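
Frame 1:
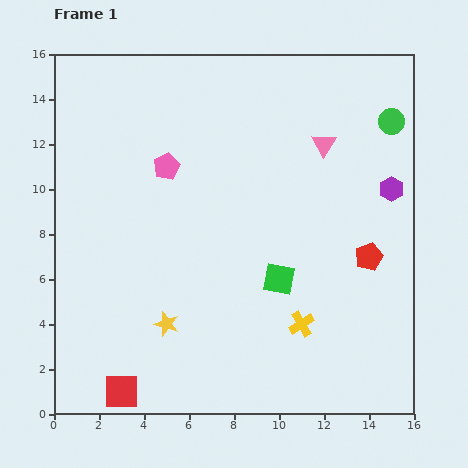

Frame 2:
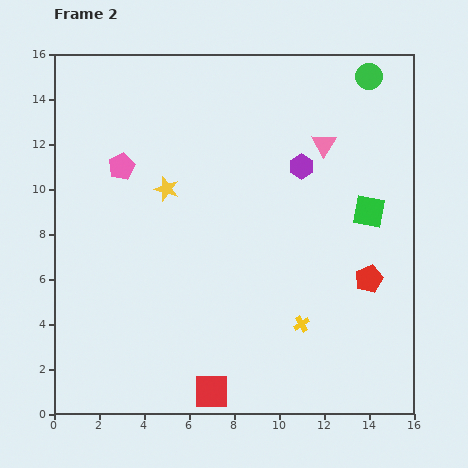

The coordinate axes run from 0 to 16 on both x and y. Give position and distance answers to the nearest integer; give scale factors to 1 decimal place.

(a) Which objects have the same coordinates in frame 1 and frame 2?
the yellow cross, the pink triangle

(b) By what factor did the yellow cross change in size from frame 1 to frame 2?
0.6×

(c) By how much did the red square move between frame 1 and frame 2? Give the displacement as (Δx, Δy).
(4, 0)

The red square was at (3, 1) in frame 1 and (7, 1) in frame 2.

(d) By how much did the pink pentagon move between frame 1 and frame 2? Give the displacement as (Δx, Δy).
(-2, 0)

The pink pentagon was at (5, 11) in frame 1 and (3, 11) in frame 2.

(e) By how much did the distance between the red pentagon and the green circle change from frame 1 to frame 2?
+3

Distance in frame 1: 6. Distance in frame 2: 9.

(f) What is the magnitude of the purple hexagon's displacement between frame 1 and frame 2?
4

The purple hexagon moved from (15, 10) to (11, 11), a distance of √(4² + 1²) ≈ 4.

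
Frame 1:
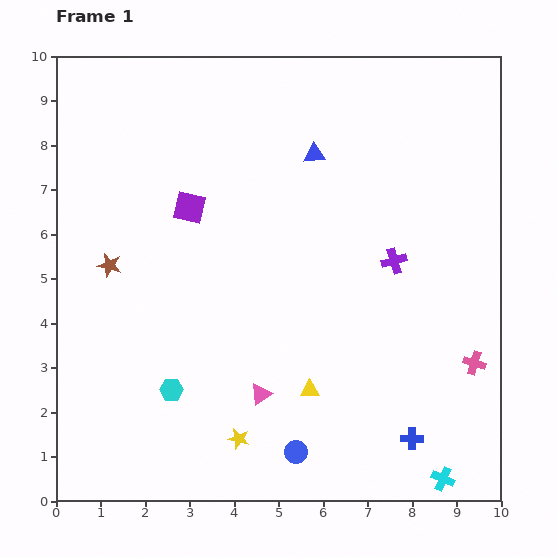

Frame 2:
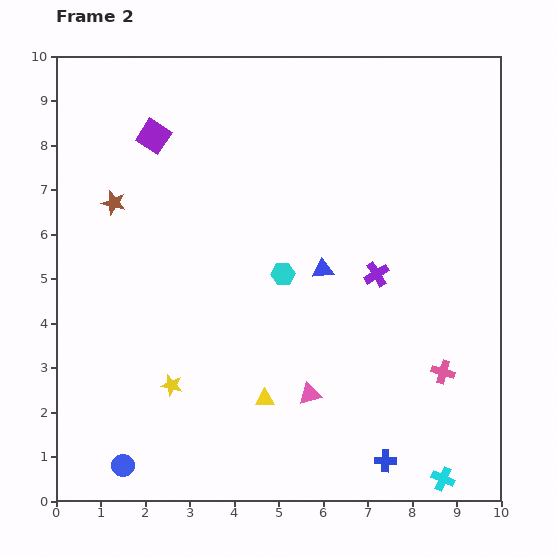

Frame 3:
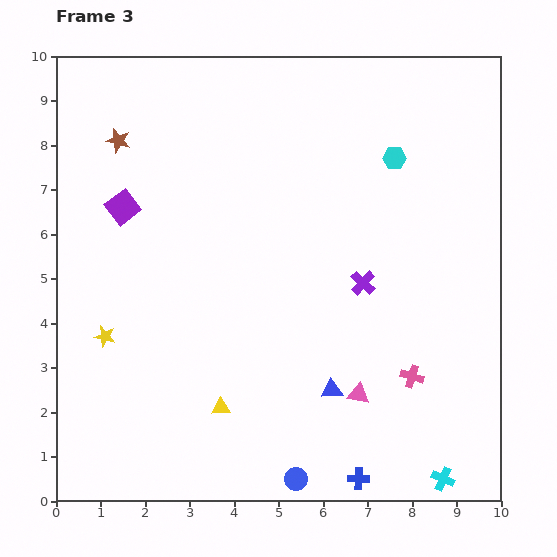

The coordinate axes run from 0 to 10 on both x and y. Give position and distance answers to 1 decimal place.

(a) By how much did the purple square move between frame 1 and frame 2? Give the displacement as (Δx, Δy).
(-0.8, 1.6)

The purple square was at (3.0, 6.6) in frame 1 and (2.2, 8.2) in frame 2.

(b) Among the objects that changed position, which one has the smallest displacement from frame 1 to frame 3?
the blue circle

(moved 0.6)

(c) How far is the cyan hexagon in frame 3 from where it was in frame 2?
3.6

The cyan hexagon moved from (5.1, 5.1) to (7.6, 7.7), a distance of √(2.5² + 2.6²) ≈ 3.6.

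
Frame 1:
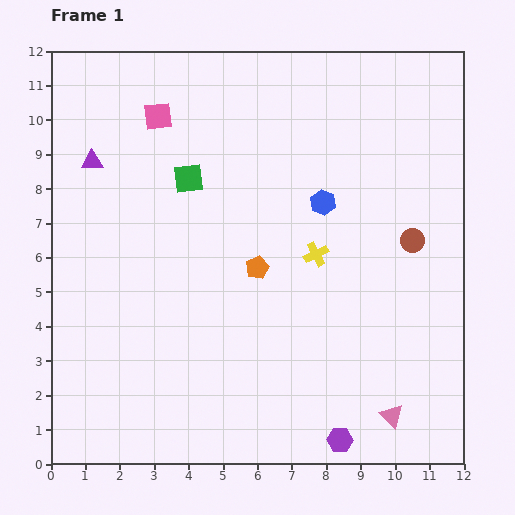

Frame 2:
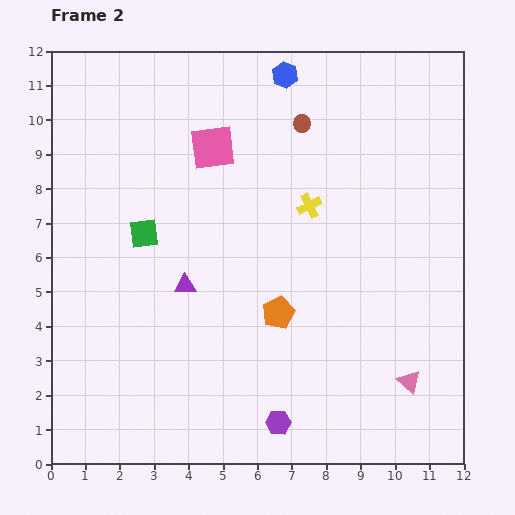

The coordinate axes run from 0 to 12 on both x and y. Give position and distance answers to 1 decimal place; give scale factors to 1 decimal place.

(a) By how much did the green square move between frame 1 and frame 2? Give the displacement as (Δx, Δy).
(-1.3, -1.6)

The green square was at (4.0, 8.3) in frame 1 and (2.7, 6.7) in frame 2.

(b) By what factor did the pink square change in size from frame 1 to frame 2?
1.6×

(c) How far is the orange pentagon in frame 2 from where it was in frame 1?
1.4

The orange pentagon moved from (6.0, 5.7) to (6.6, 4.4), a distance of √(0.6² + 1.3²) ≈ 1.4.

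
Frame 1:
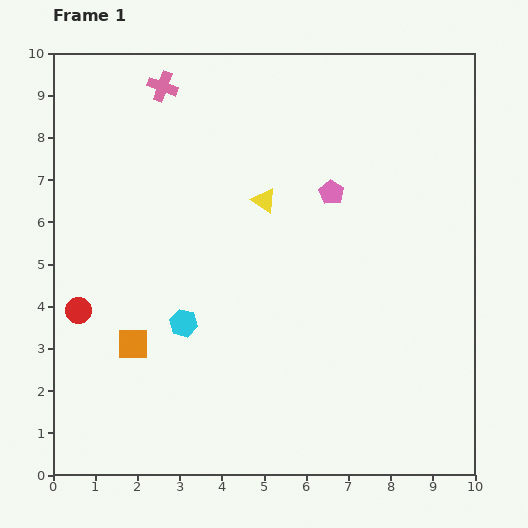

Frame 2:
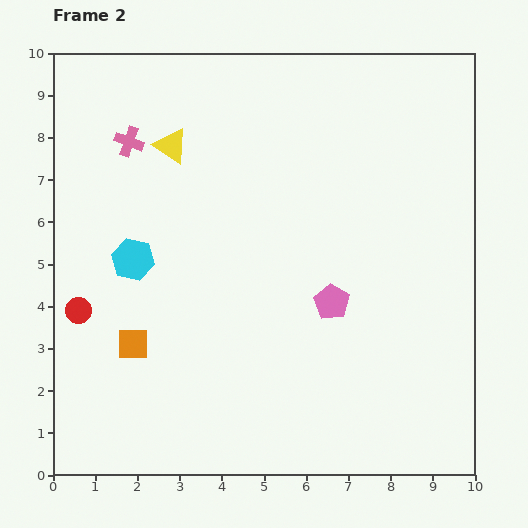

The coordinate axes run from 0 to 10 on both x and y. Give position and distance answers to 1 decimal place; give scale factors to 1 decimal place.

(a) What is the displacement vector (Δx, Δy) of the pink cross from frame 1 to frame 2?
(-0.8, -1.3)

The pink cross was at (2.6, 9.2) in frame 1 and (1.8, 7.9) in frame 2.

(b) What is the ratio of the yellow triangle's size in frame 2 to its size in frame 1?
1.4×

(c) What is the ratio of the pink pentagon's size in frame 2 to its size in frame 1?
1.4×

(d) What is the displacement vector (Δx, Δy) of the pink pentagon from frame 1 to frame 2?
(0.0, -2.6)

The pink pentagon was at (6.6, 6.7) in frame 1 and (6.6, 4.1) in frame 2.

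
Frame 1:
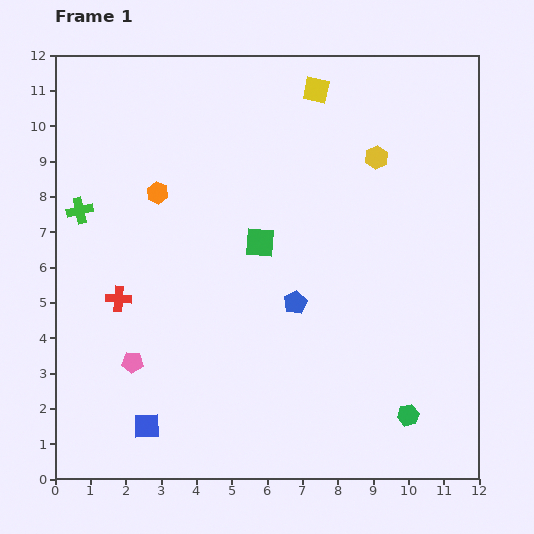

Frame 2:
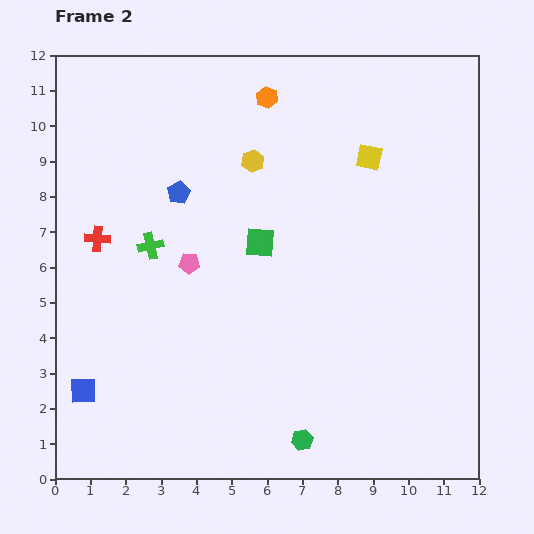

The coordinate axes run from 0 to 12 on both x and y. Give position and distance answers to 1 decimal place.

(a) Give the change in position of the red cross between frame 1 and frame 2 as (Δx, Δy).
(-0.6, 1.7)

The red cross was at (1.8, 5.1) in frame 1 and (1.2, 6.8) in frame 2.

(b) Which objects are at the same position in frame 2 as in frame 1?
the green square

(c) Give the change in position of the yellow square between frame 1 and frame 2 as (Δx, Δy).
(1.5, -1.9)

The yellow square was at (7.4, 11.0) in frame 1 and (8.9, 9.1) in frame 2.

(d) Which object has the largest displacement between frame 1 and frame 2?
the blue pentagon

(moved 4.5; next 4.1)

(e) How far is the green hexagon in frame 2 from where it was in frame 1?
3.1

The green hexagon moved from (10.0, 1.8) to (7.0, 1.1), a distance of √(3.0² + 0.7²) ≈ 3.1.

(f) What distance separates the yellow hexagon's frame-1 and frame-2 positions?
3.5

The yellow hexagon moved from (9.1, 9.1) to (5.6, 9.0), a distance of √(3.5² + 0.1²) ≈ 3.5.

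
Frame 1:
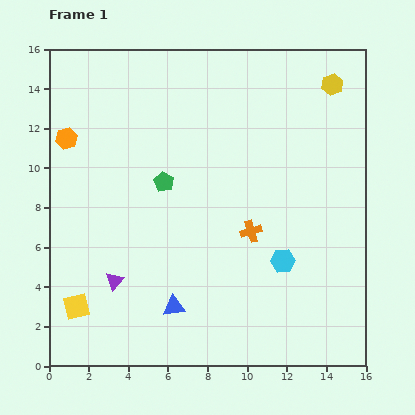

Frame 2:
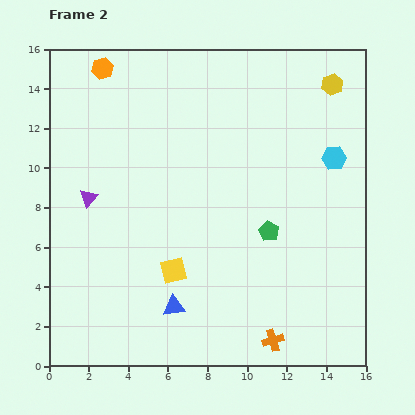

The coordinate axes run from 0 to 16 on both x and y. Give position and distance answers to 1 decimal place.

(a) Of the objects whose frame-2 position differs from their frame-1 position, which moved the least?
the orange hexagon

(moved 3.9)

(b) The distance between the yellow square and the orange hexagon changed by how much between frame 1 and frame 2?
+2.3

Distance in frame 1: 8.5. Distance in frame 2: 10.8.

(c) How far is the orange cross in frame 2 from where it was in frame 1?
5.6

The orange cross moved from (10.2, 6.8) to (11.3, 1.3), a distance of √(1.1² + 5.5²) ≈ 5.6.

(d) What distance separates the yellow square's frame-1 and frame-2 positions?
5.2

The yellow square moved from (1.4, 3.0) to (6.3, 4.8), a distance of √(4.9² + 1.8²) ≈ 5.2.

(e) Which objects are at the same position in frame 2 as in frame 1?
the yellow hexagon, the blue triangle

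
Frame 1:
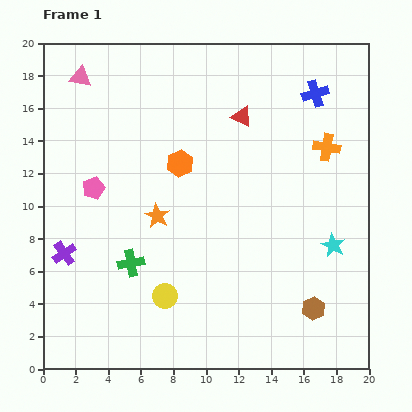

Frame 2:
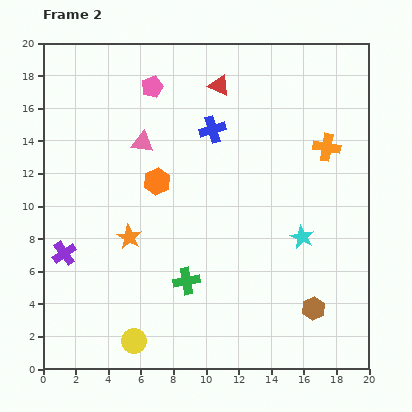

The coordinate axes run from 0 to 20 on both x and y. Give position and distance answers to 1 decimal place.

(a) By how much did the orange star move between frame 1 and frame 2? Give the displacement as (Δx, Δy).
(-1.7, -1.3)

The orange star was at (7.0, 9.4) in frame 1 and (5.3, 8.1) in frame 2.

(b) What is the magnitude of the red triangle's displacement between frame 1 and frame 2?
2.4

The red triangle moved from (12.2, 15.5) to (10.8, 17.4), a distance of √(1.4² + 1.9²) ≈ 2.4.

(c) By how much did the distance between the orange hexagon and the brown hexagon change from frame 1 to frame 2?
+0.3

Distance in frame 1: 12.1. Distance in frame 2: 12.4.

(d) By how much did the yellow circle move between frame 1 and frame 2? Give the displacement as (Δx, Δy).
(-1.9, -2.8)

The yellow circle was at (7.5, 4.5) in frame 1 and (5.6, 1.7) in frame 2.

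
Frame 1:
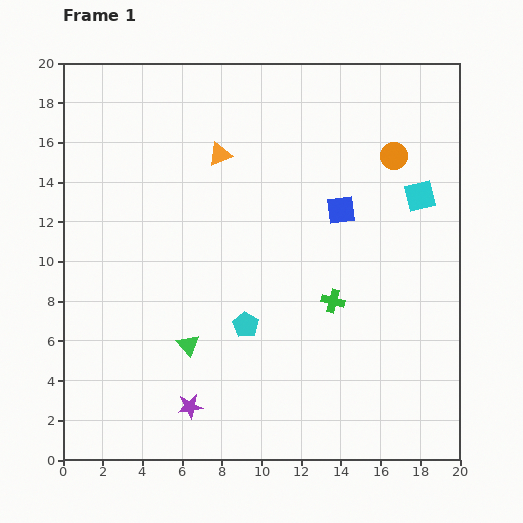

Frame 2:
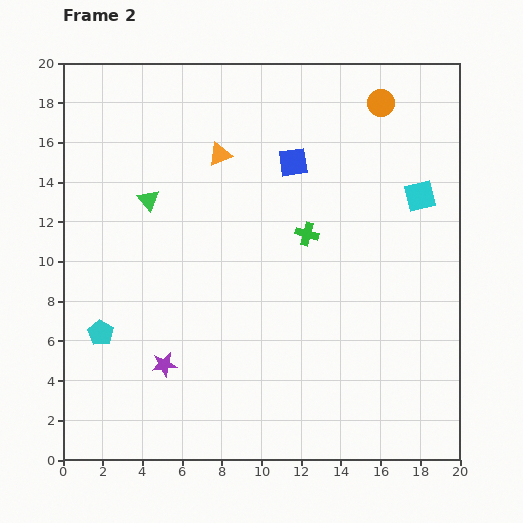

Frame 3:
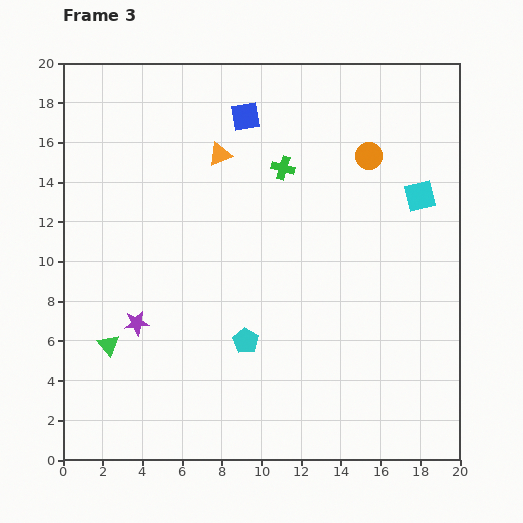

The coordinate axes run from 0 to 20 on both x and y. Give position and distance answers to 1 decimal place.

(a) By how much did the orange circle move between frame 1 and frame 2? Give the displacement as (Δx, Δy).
(-0.7, 2.7)

The orange circle was at (16.7, 15.3) in frame 1 and (16.0, 18.0) in frame 2.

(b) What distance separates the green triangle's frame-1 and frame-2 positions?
7.6

The green triangle moved from (6.3, 5.8) to (4.3, 13.1), a distance of √(2.0² + 7.3²) ≈ 7.6.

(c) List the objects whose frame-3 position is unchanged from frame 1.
the cyan square, the orange triangle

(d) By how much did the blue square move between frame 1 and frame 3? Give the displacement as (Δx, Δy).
(-4.8, 4.7)

The blue square was at (14.0, 12.6) in frame 1 and (9.2, 17.3) in frame 3.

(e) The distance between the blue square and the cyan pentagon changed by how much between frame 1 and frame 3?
+3.8

Distance in frame 1: 7.5. Distance in frame 3: 11.3.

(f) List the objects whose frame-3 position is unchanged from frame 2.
the cyan square, the orange triangle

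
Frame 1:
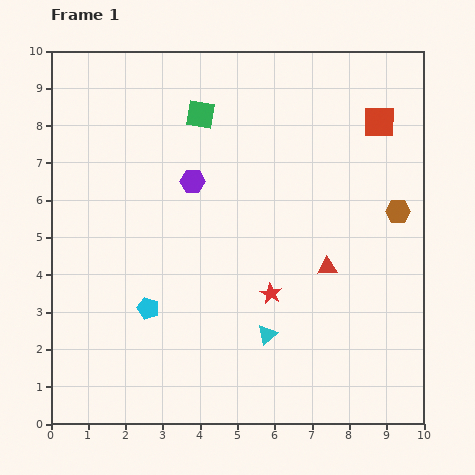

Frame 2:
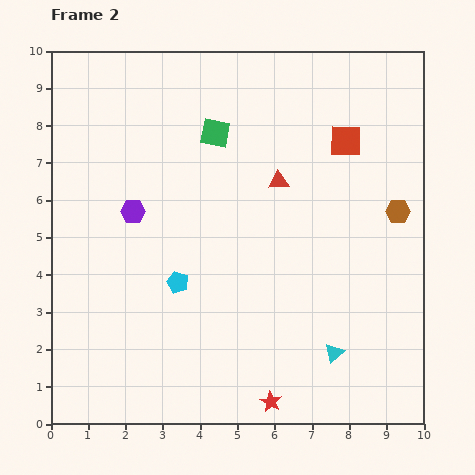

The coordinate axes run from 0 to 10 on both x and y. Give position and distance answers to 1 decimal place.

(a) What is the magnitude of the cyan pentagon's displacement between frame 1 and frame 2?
1.1

The cyan pentagon moved from (2.6, 3.1) to (3.4, 3.8), a distance of √(0.8² + 0.7²) ≈ 1.1.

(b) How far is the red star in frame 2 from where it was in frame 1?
2.9

The red star moved from (5.9, 3.5) to (5.9, 0.6), a distance of √(0.0² + 2.9²) ≈ 2.9.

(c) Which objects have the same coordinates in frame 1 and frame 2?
the brown hexagon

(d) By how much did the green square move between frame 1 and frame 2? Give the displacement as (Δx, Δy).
(0.4, -0.5)

The green square was at (4.0, 8.3) in frame 1 and (4.4, 7.8) in frame 2.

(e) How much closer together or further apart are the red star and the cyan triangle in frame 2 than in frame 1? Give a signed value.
+1.0

Distance in frame 1: 1.1. Distance in frame 2: 2.1.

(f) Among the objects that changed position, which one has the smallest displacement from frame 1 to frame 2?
the green square

(moved 0.6)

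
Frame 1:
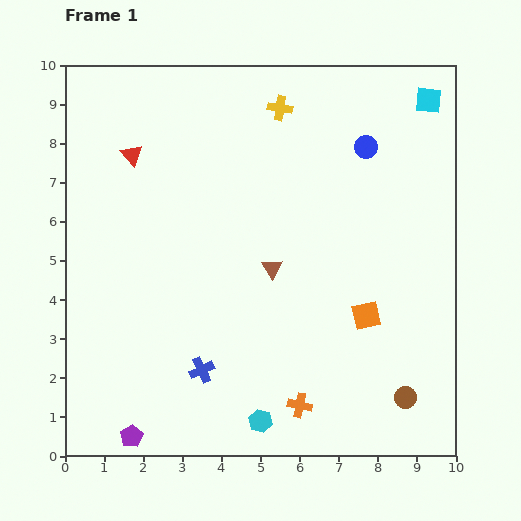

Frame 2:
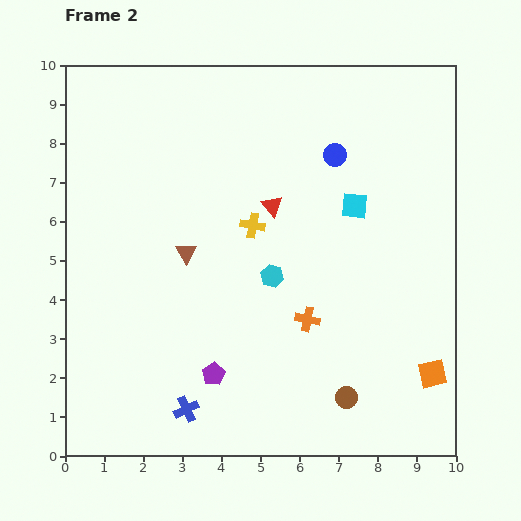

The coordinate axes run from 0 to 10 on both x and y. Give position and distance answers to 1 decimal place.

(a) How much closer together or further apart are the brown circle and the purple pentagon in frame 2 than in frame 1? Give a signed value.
-3.6

Distance in frame 1: 7.1. Distance in frame 2: 3.5.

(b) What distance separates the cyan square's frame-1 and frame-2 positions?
3.3

The cyan square moved from (9.3, 9.1) to (7.4, 6.4), a distance of √(1.9² + 2.7²) ≈ 3.3.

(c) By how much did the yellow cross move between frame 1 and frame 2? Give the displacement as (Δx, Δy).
(-0.7, -3.0)

The yellow cross was at (5.5, 8.9) in frame 1 and (4.8, 5.9) in frame 2.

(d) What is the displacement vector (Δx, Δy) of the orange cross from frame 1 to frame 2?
(0.2, 2.2)

The orange cross was at (6.0, 1.3) in frame 1 and (6.2, 3.5) in frame 2.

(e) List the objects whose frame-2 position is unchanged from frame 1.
none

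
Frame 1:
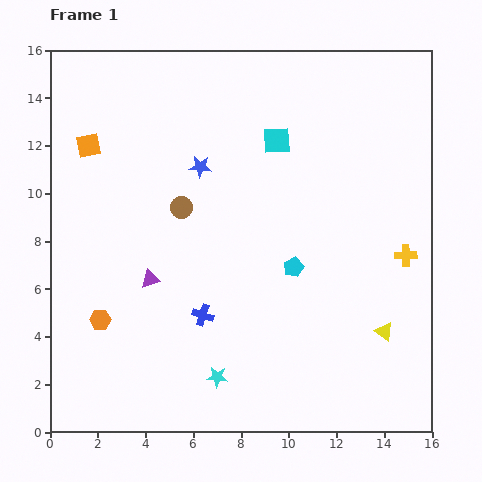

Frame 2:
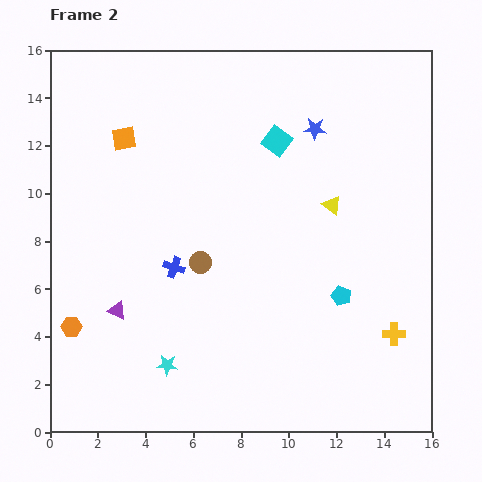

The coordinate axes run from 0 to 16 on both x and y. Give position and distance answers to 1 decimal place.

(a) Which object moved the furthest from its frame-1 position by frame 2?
the yellow triangle

(moved 5.7; next 5.1)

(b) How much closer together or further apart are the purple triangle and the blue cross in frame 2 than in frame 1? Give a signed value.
+0.3

Distance in frame 1: 2.7. Distance in frame 2: 3.0.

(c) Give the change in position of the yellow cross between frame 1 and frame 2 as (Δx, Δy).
(-0.5, -3.3)

The yellow cross was at (14.9, 7.4) in frame 1 and (14.4, 4.1) in frame 2.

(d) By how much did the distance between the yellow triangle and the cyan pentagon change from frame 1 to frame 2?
-0.9

Distance in frame 1: 4.7. Distance in frame 2: 3.8.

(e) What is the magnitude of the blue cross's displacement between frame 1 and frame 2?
2.3

The blue cross moved from (6.4, 4.9) to (5.2, 6.9), a distance of √(1.2² + 2.0²) ≈ 2.3.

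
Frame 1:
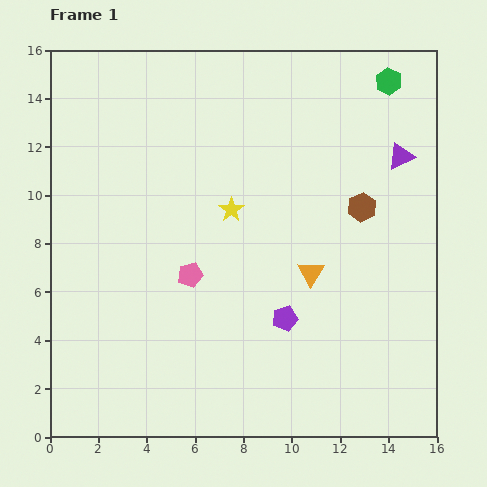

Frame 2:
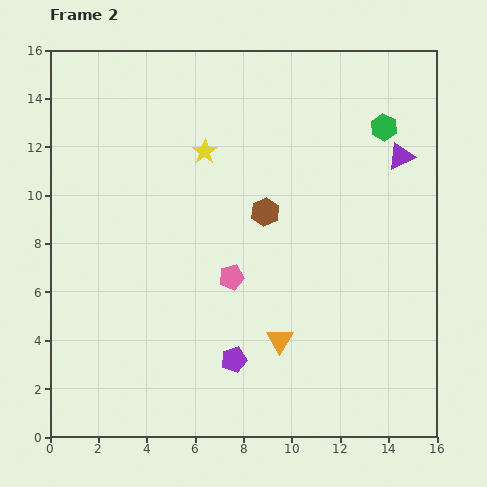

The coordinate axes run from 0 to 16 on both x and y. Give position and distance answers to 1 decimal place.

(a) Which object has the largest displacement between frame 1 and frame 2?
the brown hexagon

(moved 4.0; next 3.1)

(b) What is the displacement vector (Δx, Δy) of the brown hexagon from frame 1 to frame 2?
(-4.0, -0.2)

The brown hexagon was at (12.9, 9.5) in frame 1 and (8.9, 9.3) in frame 2.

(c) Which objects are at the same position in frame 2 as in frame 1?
the purple triangle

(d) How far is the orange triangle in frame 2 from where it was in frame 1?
3.1

The orange triangle moved from (10.8, 6.8) to (9.5, 4.0), a distance of √(1.3² + 2.8²) ≈ 3.1.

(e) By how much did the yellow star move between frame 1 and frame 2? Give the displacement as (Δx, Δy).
(-1.1, 2.4)

The yellow star was at (7.5, 9.4) in frame 1 and (6.4, 11.8) in frame 2.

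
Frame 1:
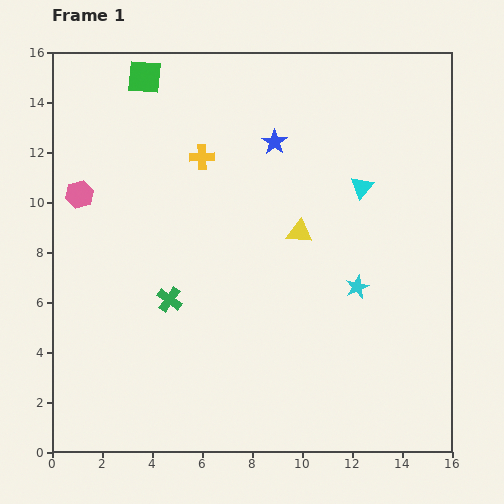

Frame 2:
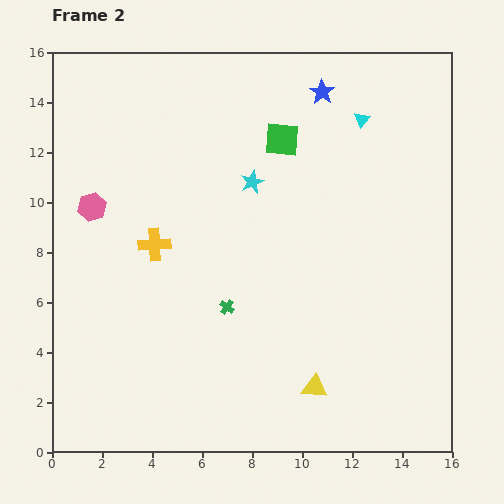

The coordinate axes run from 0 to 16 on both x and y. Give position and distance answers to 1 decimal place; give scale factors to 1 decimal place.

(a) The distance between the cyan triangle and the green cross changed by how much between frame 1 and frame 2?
+0.3

Distance in frame 1: 8.9. Distance in frame 2: 9.2.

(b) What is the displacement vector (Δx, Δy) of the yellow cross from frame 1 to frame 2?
(-1.9, -3.5)

The yellow cross was at (6.0, 11.8) in frame 1 and (4.1, 8.3) in frame 2.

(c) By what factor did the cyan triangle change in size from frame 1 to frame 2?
0.7×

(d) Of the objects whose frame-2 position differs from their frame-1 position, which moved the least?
the pink hexagon

(moved 0.7)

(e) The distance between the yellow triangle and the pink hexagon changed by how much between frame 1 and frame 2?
+2.5

Distance in frame 1: 8.9. Distance in frame 2: 11.4.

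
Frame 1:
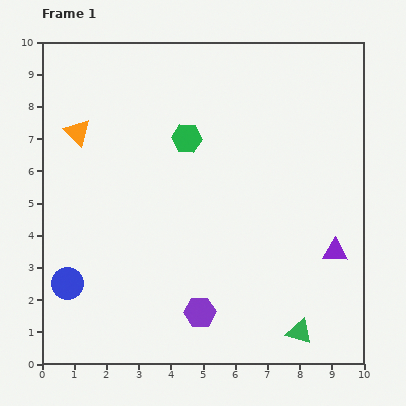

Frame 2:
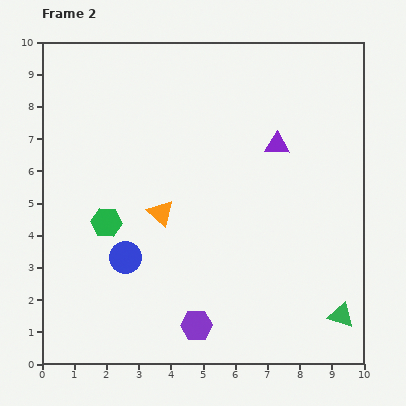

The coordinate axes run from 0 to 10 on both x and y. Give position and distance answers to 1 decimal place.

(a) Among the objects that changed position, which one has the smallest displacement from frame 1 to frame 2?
the purple hexagon

(moved 0.4)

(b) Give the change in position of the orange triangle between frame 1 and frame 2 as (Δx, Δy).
(2.6, -2.5)

The orange triangle was at (1.1, 7.2) in frame 1 and (3.7, 4.7) in frame 2.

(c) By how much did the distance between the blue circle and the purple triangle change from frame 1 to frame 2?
-2.5

Distance in frame 1: 8.4. Distance in frame 2: 5.9.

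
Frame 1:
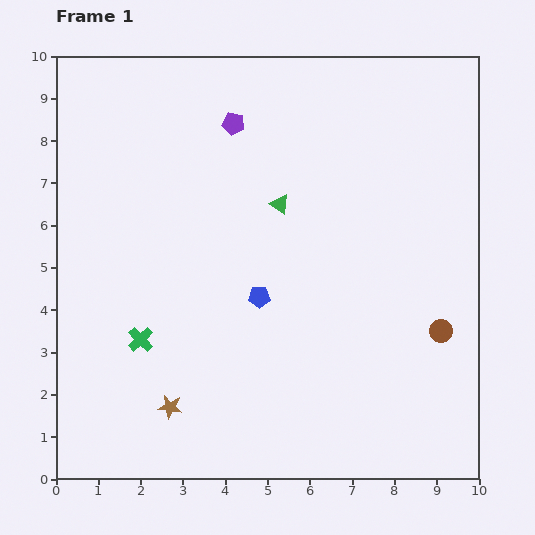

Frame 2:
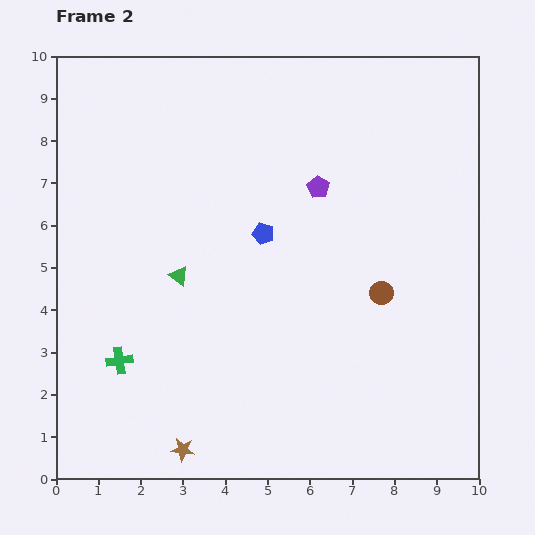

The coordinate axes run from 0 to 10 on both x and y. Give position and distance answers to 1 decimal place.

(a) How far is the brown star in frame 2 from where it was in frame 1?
1.0

The brown star moved from (2.7, 1.7) to (3.0, 0.7), a distance of √(0.3² + 1.0²) ≈ 1.0.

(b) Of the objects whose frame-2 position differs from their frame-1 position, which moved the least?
the green cross

(moved 0.7)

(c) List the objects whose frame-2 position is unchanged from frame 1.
none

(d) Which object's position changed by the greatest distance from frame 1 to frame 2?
the green triangle

(moved 2.9; next 2.5)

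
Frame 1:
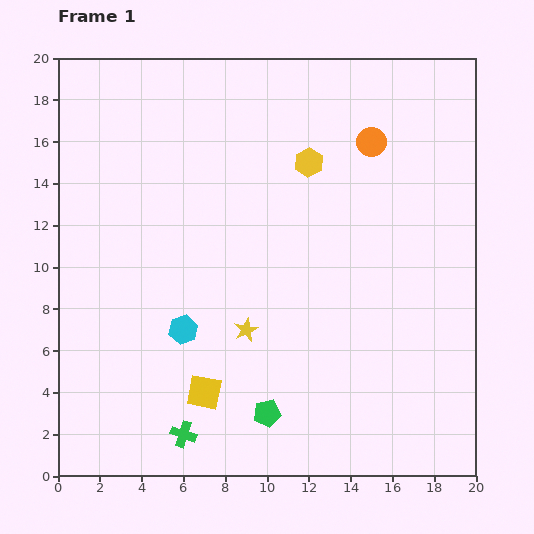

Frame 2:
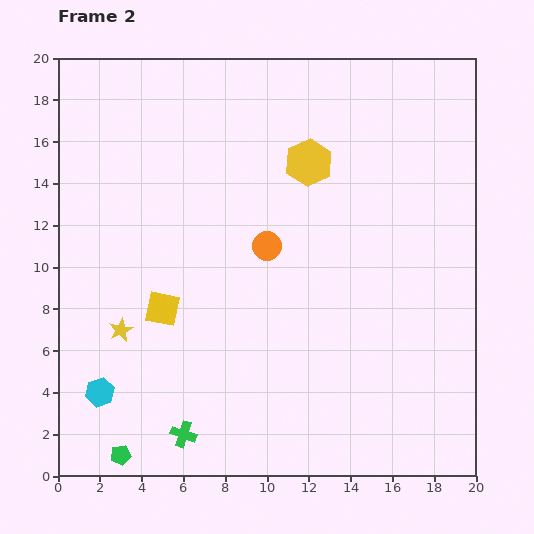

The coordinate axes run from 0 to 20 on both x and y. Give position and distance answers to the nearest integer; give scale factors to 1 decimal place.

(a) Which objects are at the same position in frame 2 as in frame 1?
the green cross, the yellow hexagon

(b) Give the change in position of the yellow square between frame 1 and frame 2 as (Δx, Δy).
(-2, 4)

The yellow square was at (7, 4) in frame 1 and (5, 8) in frame 2.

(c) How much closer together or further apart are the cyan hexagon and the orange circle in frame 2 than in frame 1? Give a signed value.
-2

Distance in frame 1: 13. Distance in frame 2: 11.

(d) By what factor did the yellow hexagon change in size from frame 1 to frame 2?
1.6×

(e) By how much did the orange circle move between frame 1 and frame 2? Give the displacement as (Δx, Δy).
(-5, -5)

The orange circle was at (15, 16) in frame 1 and (10, 11) in frame 2.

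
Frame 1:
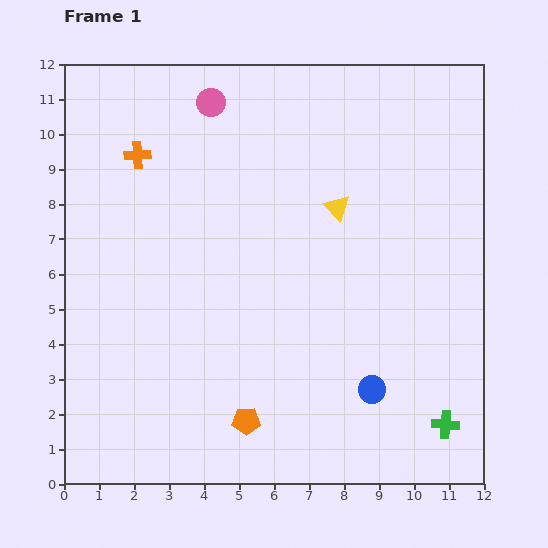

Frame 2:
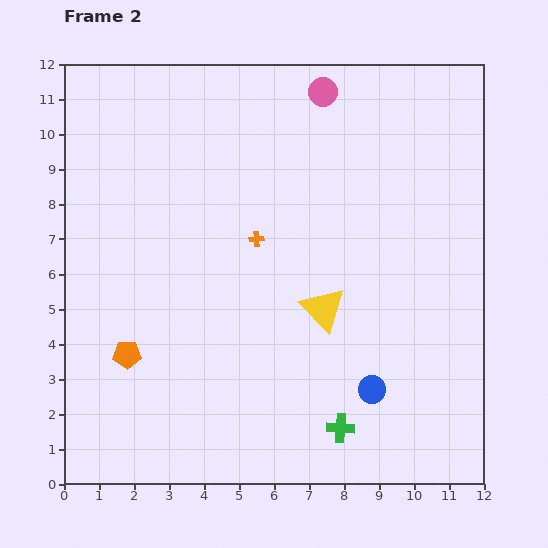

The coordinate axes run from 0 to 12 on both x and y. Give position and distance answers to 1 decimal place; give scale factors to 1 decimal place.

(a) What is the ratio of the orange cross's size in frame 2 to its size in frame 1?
0.6×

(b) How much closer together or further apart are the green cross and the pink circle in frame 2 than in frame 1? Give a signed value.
-1.8

Distance in frame 1: 11.4. Distance in frame 2: 9.6.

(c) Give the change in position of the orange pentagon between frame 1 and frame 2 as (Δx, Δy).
(-3.4, 1.9)

The orange pentagon was at (5.2, 1.8) in frame 1 and (1.8, 3.7) in frame 2.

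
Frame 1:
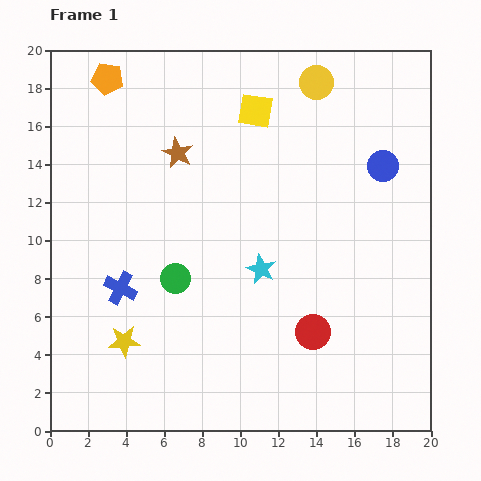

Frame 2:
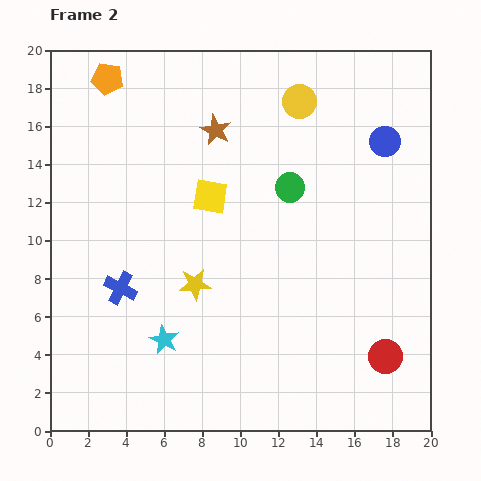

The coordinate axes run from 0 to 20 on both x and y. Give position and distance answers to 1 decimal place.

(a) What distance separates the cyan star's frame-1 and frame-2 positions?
6.3

The cyan star moved from (11.1, 8.5) to (6.0, 4.8), a distance of √(5.1² + 3.7²) ≈ 6.3.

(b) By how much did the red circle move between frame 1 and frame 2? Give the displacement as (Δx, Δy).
(3.8, -1.3)

The red circle was at (13.8, 5.2) in frame 1 and (17.6, 3.9) in frame 2.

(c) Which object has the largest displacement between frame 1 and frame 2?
the green circle

(moved 7.7; next 6.3)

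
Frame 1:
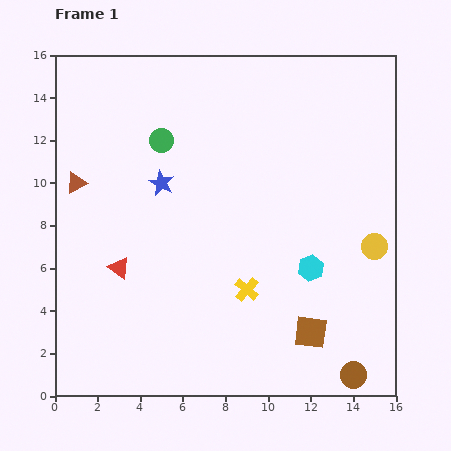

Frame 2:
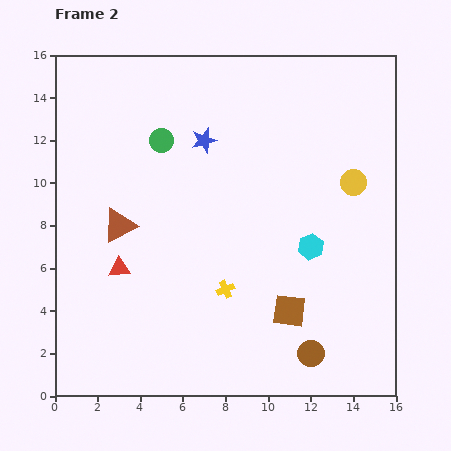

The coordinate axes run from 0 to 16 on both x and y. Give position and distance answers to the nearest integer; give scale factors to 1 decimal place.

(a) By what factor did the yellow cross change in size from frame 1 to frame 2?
0.7×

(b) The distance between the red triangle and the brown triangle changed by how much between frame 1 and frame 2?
-2

Distance in frame 1: 4. Distance in frame 2: 2.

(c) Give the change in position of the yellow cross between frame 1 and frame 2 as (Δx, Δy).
(-1, 0)

The yellow cross was at (9, 5) in frame 1 and (8, 5) in frame 2.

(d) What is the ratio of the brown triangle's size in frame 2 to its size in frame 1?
1.6×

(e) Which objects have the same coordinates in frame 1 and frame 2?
the red triangle, the green circle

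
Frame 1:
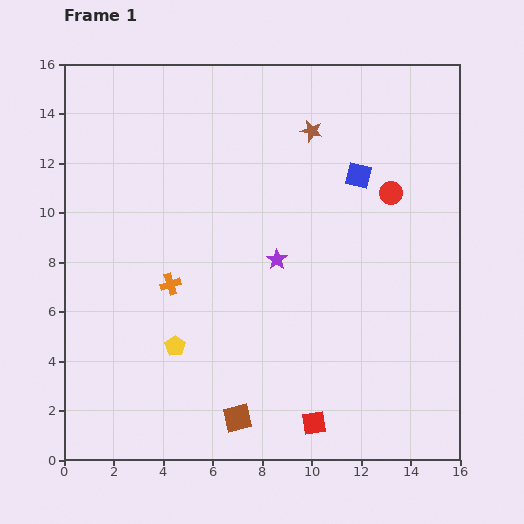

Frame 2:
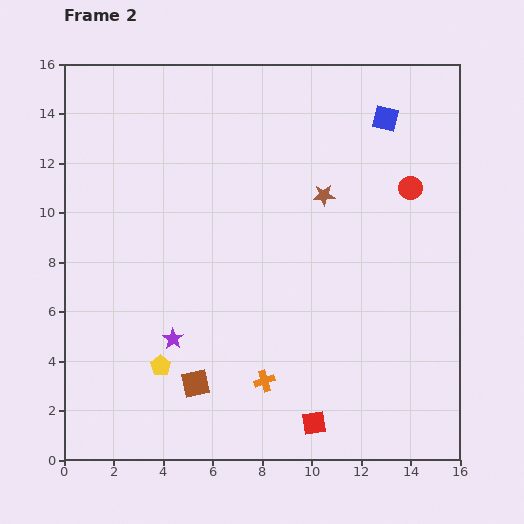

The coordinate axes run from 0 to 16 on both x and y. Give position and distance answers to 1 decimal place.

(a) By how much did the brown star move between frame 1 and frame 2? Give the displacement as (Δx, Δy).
(0.5, -2.6)

The brown star was at (10.0, 13.3) in frame 1 and (10.5, 10.7) in frame 2.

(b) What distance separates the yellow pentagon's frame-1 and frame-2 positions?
1.0

The yellow pentagon moved from (4.5, 4.6) to (3.9, 3.8), a distance of √(0.6² + 0.8²) ≈ 1.0.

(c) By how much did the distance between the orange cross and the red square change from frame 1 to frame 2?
-5.5

Distance in frame 1: 8.1. Distance in frame 2: 2.6.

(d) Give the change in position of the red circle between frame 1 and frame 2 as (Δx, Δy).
(0.8, 0.2)

The red circle was at (13.2, 10.8) in frame 1 and (14.0, 11.0) in frame 2.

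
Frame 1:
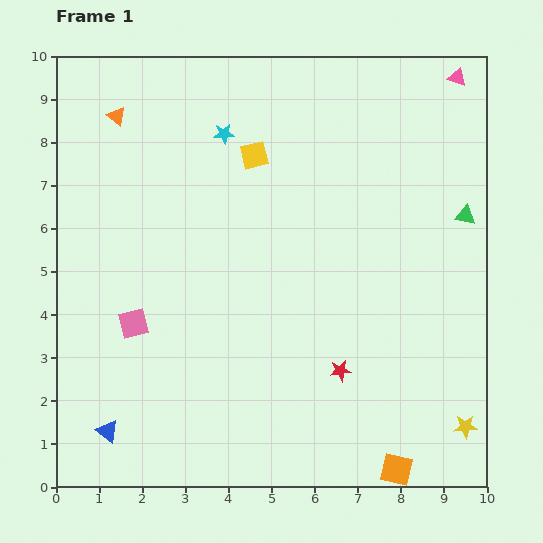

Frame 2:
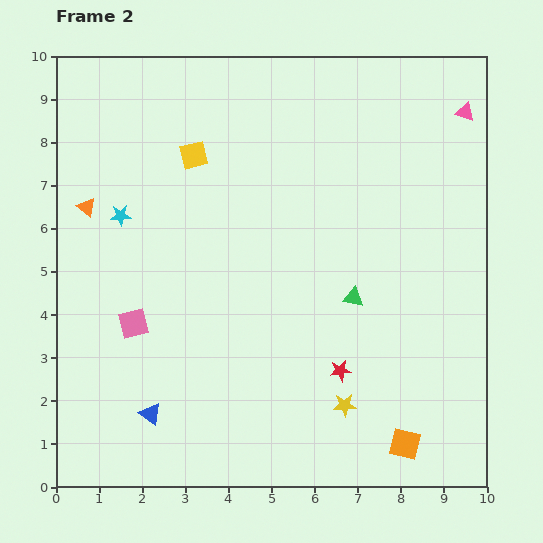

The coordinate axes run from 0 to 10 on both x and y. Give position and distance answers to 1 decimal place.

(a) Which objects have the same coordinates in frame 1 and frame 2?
the pink square, the red star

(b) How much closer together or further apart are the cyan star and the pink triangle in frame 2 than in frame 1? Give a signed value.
+2.8

Distance in frame 1: 5.6. Distance in frame 2: 8.4.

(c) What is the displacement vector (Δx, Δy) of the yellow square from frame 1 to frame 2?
(-1.4, 0.0)

The yellow square was at (4.6, 7.7) in frame 1 and (3.2, 7.7) in frame 2.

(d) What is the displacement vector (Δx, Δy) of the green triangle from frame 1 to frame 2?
(-2.6, -1.9)

The green triangle was at (9.5, 6.3) in frame 1 and (6.9, 4.4) in frame 2.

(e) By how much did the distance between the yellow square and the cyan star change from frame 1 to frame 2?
+1.3

Distance in frame 1: 0.9. Distance in frame 2: 2.2.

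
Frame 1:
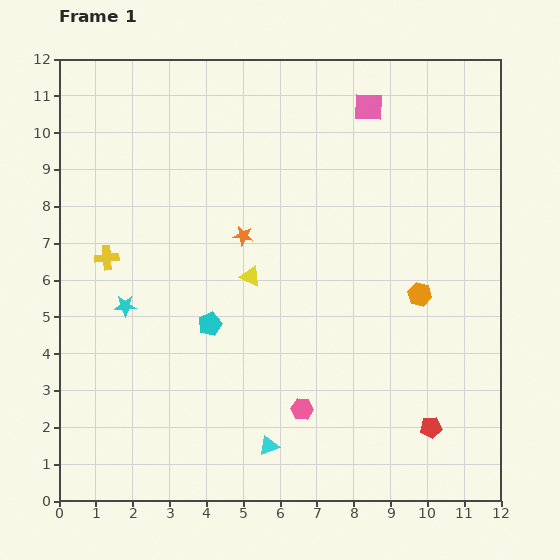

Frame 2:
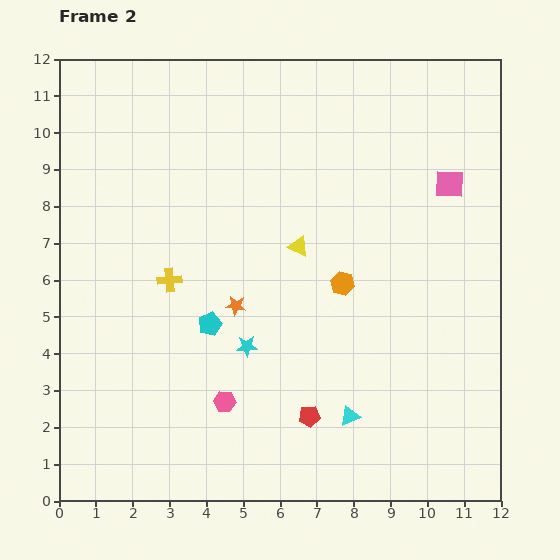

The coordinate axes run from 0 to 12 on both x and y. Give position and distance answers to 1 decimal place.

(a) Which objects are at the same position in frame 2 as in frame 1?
the cyan pentagon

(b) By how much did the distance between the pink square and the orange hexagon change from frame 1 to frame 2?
-1.3

Distance in frame 1: 5.3. Distance in frame 2: 4.0.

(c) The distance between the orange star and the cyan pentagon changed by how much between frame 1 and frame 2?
-1.7

Distance in frame 1: 2.6. Distance in frame 2: 0.9.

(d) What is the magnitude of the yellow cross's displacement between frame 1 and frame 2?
1.8

The yellow cross moved from (1.3, 6.6) to (3.0, 6.0), a distance of √(1.7² + 0.6²) ≈ 1.8.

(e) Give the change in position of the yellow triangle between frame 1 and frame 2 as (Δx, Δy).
(1.3, 0.8)

The yellow triangle was at (5.2, 6.1) in frame 1 and (6.5, 6.9) in frame 2.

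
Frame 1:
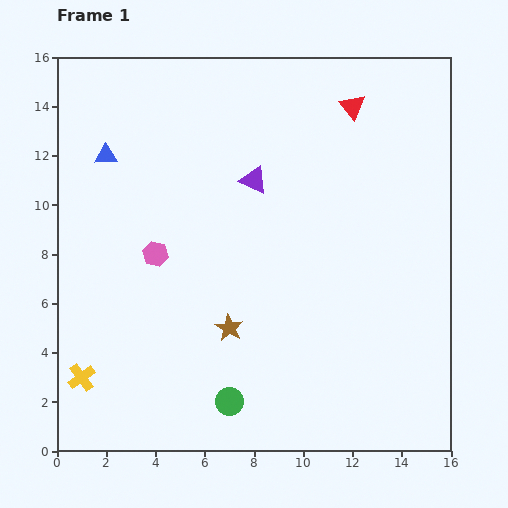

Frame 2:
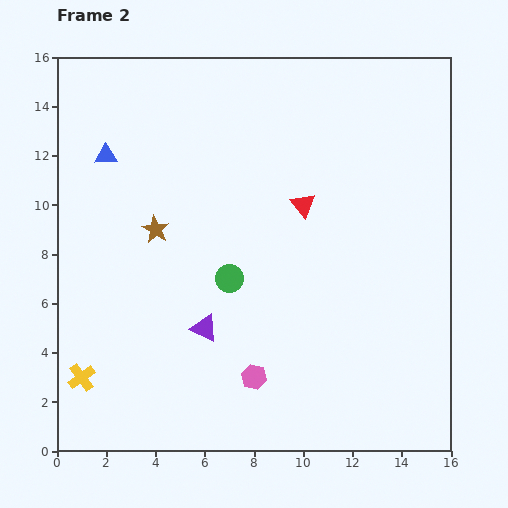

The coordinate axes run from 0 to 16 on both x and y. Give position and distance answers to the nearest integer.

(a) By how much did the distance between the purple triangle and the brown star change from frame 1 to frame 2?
-2

Distance in frame 1: 6. Distance in frame 2: 4.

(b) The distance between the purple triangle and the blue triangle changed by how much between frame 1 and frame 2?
+2

Distance in frame 1: 6. Distance in frame 2: 8.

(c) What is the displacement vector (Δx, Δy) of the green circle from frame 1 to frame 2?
(0, 5)

The green circle was at (7, 2) in frame 1 and (7, 7) in frame 2.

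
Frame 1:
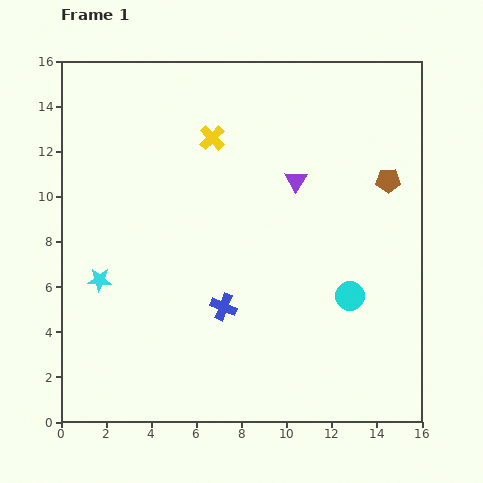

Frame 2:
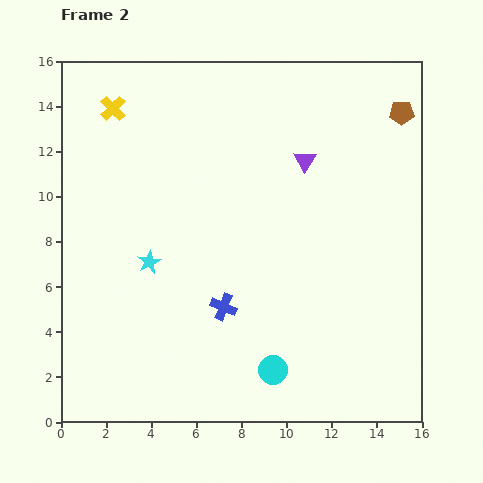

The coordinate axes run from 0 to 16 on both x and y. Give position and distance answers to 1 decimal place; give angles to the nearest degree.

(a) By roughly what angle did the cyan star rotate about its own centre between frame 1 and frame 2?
29° counter-clockwise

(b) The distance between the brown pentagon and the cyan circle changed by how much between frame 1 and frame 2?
+7.3

Distance in frame 1: 5.4. Distance in frame 2: 12.7.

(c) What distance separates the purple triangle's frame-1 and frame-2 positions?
1.0

The purple triangle moved from (10.4, 10.7) to (10.8, 11.6), a distance of √(0.4² + 0.9²) ≈ 1.0.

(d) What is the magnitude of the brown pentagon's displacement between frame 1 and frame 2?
3.1

The brown pentagon moved from (14.5, 10.7) to (15.1, 13.7), a distance of √(0.6² + 3.0²) ≈ 3.1.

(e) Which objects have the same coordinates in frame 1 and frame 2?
the blue cross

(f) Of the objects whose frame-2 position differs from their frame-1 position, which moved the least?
the purple triangle

(moved 1.0)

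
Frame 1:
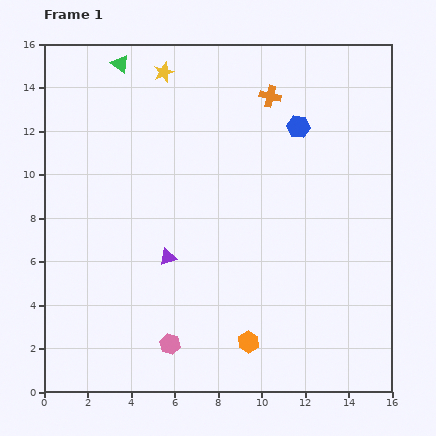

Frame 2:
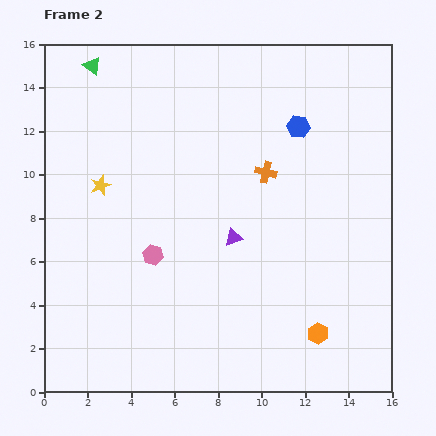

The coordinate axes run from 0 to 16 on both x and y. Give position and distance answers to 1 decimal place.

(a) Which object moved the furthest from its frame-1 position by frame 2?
the yellow star

(moved 6.0; next 4.2)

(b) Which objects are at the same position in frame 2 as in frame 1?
the blue hexagon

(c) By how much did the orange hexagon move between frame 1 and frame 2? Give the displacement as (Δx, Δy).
(3.2, 0.4)

The orange hexagon was at (9.4, 2.3) in frame 1 and (12.6, 2.7) in frame 2.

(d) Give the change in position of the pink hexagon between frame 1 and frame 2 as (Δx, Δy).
(-0.8, 4.1)

The pink hexagon was at (5.8, 2.2) in frame 1 and (5.0, 6.3) in frame 2.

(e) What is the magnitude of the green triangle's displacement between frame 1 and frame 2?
1.3

The green triangle moved from (3.5, 15.1) to (2.2, 15.0), a distance of √(1.3² + 0.1²) ≈ 1.3.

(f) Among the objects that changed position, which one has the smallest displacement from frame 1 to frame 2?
the green triangle

(moved 1.3)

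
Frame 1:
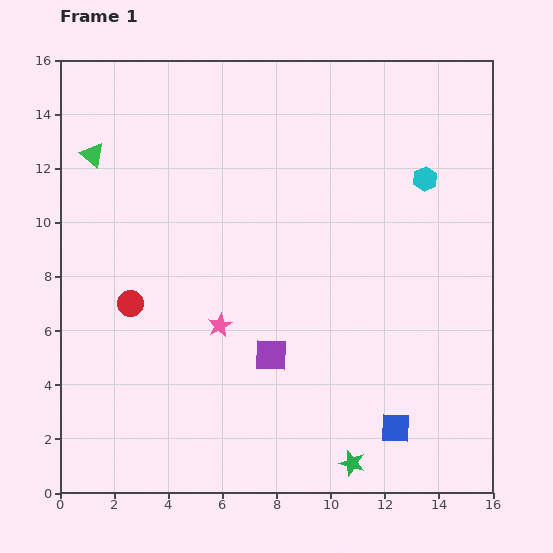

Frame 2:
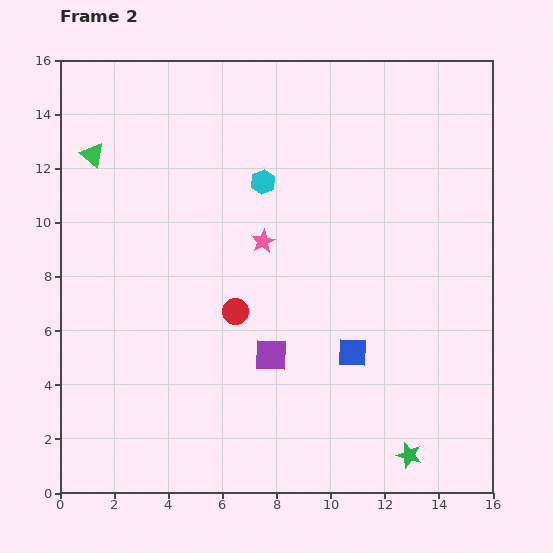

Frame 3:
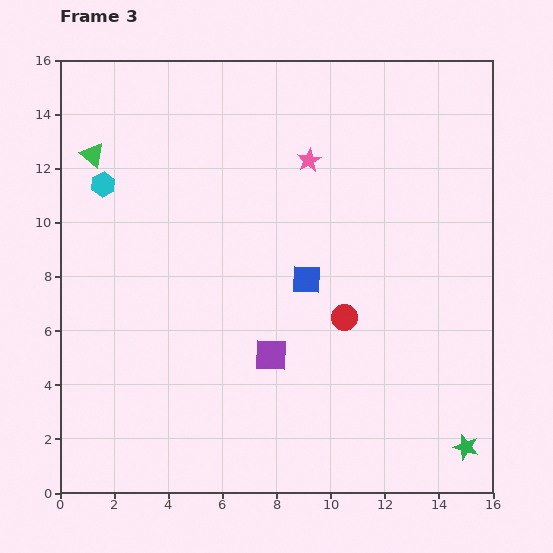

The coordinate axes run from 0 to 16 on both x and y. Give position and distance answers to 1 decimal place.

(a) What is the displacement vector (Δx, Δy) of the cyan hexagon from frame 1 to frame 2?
(-6.0, -0.1)

The cyan hexagon was at (13.5, 11.6) in frame 1 and (7.5, 11.5) in frame 2.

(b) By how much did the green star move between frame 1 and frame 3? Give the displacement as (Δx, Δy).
(4.2, 0.6)

The green star was at (10.8, 1.1) in frame 1 and (15.0, 1.7) in frame 3.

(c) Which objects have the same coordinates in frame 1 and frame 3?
the green triangle, the purple square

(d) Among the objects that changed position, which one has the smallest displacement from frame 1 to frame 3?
the green star

(moved 4.2)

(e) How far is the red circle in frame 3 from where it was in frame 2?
4.0

The red circle moved from (6.5, 6.7) to (10.5, 6.5), a distance of √(4.0² + 0.2²) ≈ 4.0.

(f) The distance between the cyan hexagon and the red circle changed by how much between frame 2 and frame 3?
+5.3

Distance in frame 2: 4.9. Distance in frame 3: 10.2.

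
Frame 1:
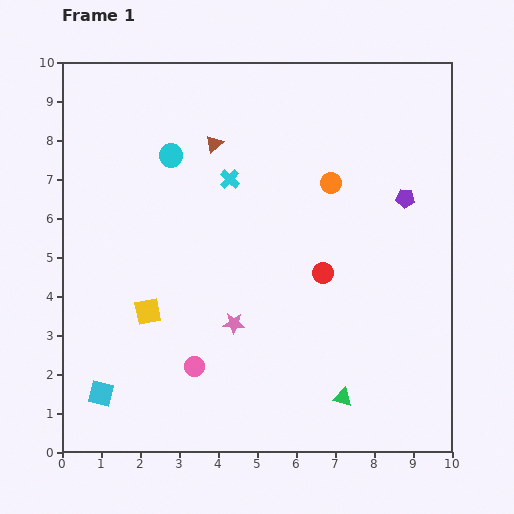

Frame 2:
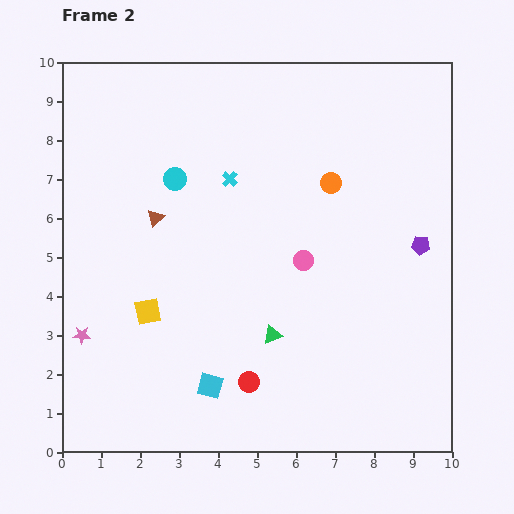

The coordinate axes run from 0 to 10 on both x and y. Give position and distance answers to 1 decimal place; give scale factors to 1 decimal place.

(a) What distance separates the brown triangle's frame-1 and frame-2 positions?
2.4

The brown triangle moved from (3.9, 7.9) to (2.4, 6.0), a distance of √(1.5² + 1.9²) ≈ 2.4.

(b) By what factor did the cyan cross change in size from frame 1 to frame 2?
0.8×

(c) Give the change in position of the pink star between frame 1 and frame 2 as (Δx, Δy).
(-3.9, -0.3)

The pink star was at (4.4, 3.3) in frame 1 and (0.5, 3.0) in frame 2.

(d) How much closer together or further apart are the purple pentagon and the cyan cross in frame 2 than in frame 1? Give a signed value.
+0.7

Distance in frame 1: 4.5. Distance in frame 2: 5.2.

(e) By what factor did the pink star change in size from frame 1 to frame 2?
0.8×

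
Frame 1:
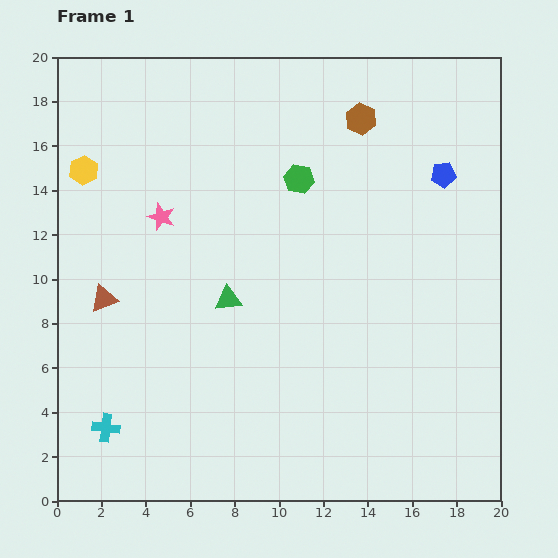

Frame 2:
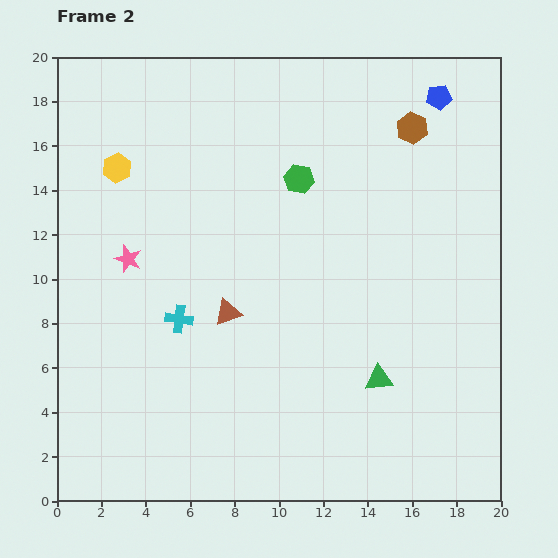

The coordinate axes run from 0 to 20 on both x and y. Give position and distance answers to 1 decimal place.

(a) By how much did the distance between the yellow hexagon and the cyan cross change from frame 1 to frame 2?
-4.2

Distance in frame 1: 11.6. Distance in frame 2: 7.4.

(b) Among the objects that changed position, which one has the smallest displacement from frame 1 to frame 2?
the yellow hexagon

(moved 1.5)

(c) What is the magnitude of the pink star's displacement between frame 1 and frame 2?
2.4

The pink star moved from (4.7, 12.8) to (3.2, 10.9), a distance of √(1.5² + 1.9²) ≈ 2.4.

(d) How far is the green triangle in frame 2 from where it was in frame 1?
7.7

The green triangle moved from (7.7, 9.1) to (14.5, 5.5), a distance of √(6.8² + 3.6²) ≈ 7.7.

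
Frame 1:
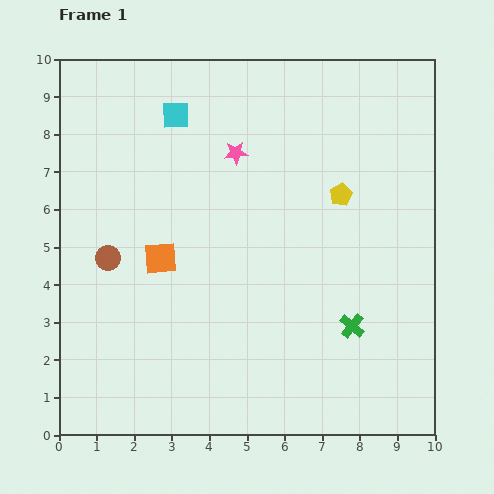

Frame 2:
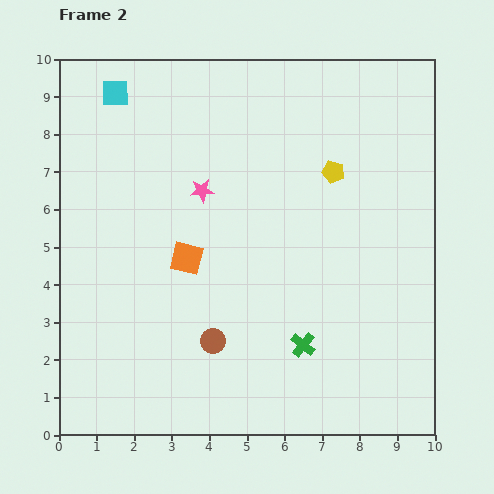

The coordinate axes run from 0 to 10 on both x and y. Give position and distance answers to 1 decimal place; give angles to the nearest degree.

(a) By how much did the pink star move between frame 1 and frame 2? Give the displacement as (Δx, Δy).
(-0.9, -1.0)

The pink star was at (4.7, 7.5) in frame 1 and (3.8, 6.5) in frame 2.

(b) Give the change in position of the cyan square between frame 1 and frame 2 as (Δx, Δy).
(-1.6, 0.6)

The cyan square was at (3.1, 8.5) in frame 1 and (1.5, 9.1) in frame 2.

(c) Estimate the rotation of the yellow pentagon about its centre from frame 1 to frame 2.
30° counter-clockwise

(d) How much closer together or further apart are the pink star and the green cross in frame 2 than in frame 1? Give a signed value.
-0.6

Distance in frame 1: 5.5. Distance in frame 2: 4.9.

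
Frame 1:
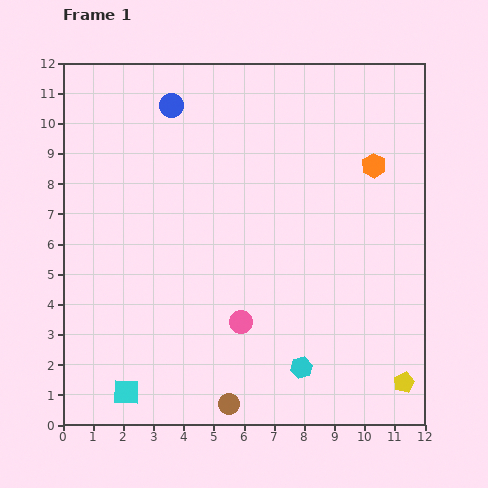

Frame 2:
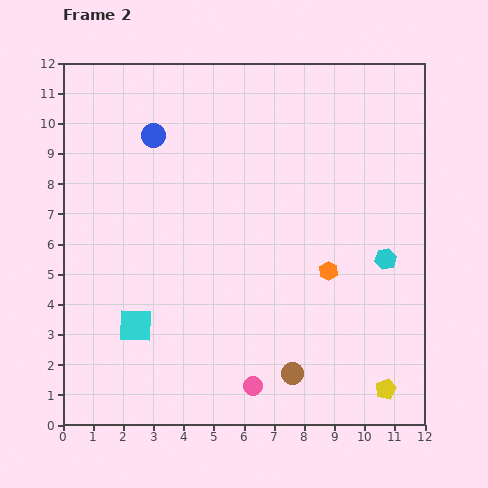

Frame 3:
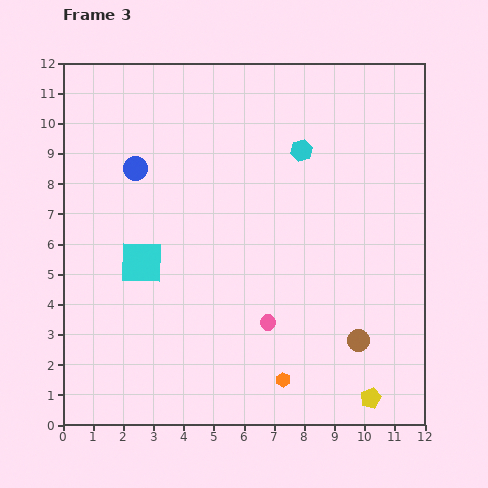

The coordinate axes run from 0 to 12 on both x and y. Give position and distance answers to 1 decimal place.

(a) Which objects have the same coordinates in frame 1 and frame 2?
none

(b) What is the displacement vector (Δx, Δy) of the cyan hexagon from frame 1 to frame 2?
(2.8, 3.6)

The cyan hexagon was at (7.9, 1.9) in frame 1 and (10.7, 5.5) in frame 2.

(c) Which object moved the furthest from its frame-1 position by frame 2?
the cyan hexagon

(moved 4.6; next 3.8)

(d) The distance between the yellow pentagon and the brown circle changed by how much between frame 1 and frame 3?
-3.9

Distance in frame 1: 5.8. Distance in frame 3: 1.9.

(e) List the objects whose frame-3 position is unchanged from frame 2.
none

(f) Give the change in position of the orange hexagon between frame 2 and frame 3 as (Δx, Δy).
(-1.5, -3.6)

The orange hexagon was at (8.8, 5.1) in frame 2 and (7.3, 1.5) in frame 3.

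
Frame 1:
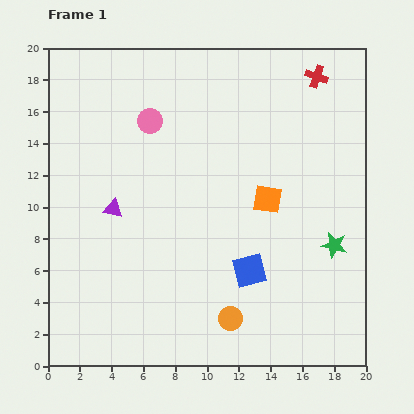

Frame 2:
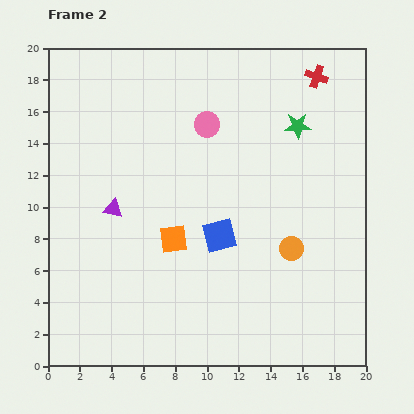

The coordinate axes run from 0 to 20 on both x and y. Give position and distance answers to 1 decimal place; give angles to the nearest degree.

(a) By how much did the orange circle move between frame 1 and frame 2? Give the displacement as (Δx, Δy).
(3.8, 4.4)

The orange circle was at (11.5, 3.0) in frame 1 and (15.3, 7.4) in frame 2.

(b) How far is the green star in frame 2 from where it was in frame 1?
7.8

The green star moved from (18.0, 7.6) to (15.7, 15.1), a distance of √(2.3² + 7.5²) ≈ 7.8.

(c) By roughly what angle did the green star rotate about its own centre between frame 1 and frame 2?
16° counter-clockwise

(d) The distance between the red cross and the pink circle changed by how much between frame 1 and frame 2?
-3.4

Distance in frame 1: 10.9. Distance in frame 2: 7.5.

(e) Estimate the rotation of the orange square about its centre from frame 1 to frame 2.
16° counter-clockwise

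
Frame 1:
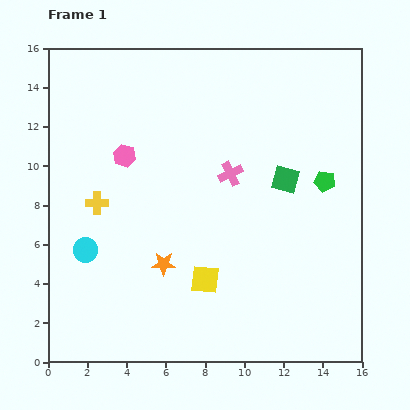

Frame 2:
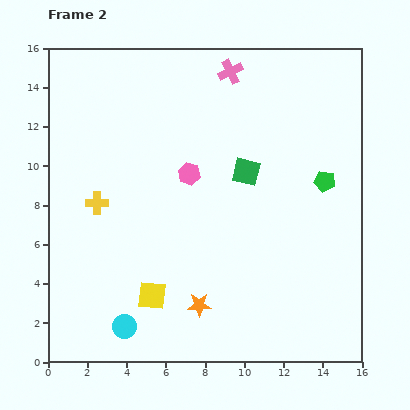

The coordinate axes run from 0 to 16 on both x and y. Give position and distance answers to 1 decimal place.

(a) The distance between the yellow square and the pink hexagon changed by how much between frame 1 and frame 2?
-1.0

Distance in frame 1: 7.5. Distance in frame 2: 6.5.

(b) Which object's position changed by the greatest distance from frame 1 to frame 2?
the pink cross

(moved 5.2; next 4.4)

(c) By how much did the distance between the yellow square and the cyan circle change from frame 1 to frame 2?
-4.2

Distance in frame 1: 6.3. Distance in frame 2: 2.1.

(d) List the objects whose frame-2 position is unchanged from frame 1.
the green pentagon, the yellow cross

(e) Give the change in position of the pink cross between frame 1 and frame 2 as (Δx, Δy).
(0.0, 5.2)

The pink cross was at (9.3, 9.6) in frame 1 and (9.3, 14.8) in frame 2.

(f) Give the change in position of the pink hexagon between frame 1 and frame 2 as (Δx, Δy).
(3.3, -0.9)

The pink hexagon was at (3.9, 10.5) in frame 1 and (7.2, 9.6) in frame 2.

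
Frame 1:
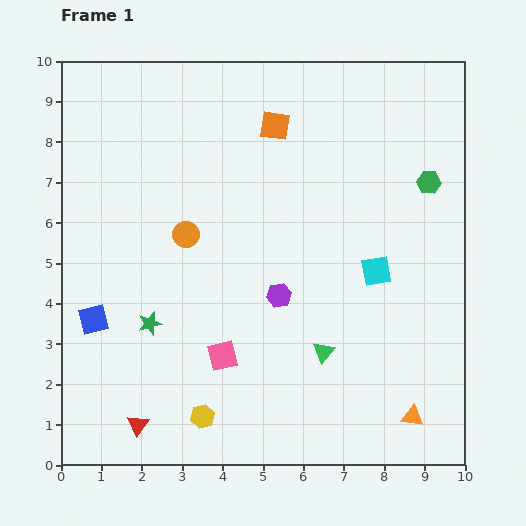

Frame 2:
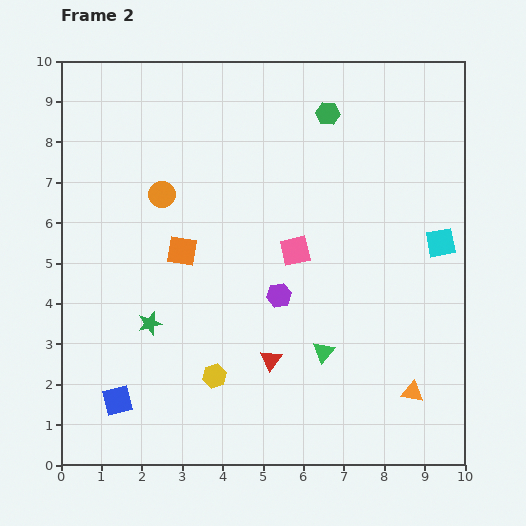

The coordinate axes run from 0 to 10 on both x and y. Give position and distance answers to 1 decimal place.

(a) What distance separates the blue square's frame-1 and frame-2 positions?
2.1

The blue square moved from (0.8, 3.6) to (1.4, 1.6), a distance of √(0.6² + 2.0²) ≈ 2.1.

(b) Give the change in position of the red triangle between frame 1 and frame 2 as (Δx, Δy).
(3.3, 1.6)

The red triangle was at (1.9, 1.0) in frame 1 and (5.2, 2.6) in frame 2.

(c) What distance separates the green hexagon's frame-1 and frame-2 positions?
3.0

The green hexagon moved from (9.1, 7.0) to (6.6, 8.7), a distance of √(2.5² + 1.7²) ≈ 3.0.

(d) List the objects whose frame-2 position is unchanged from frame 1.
the green triangle, the purple hexagon, the green star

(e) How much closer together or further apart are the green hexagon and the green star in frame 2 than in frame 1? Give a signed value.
-0.9

Distance in frame 1: 7.7. Distance in frame 2: 6.8.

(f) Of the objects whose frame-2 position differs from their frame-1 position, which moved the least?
the orange triangle

(moved 0.6)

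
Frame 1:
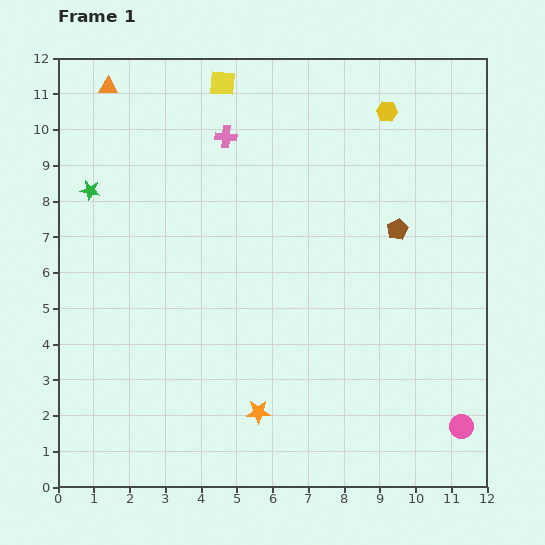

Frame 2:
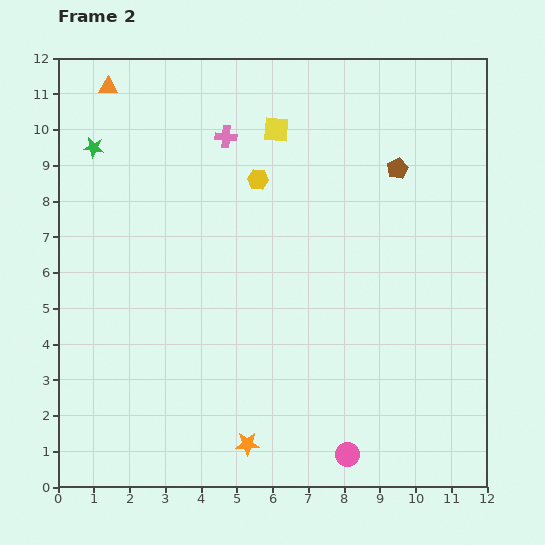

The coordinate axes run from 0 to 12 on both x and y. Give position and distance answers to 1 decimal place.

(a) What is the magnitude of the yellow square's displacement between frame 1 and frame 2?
2.0

The yellow square moved from (4.6, 11.3) to (6.1, 10.0), a distance of √(1.5² + 1.3²) ≈ 2.0.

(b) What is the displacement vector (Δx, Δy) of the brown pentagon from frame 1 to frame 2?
(0.0, 1.7)

The brown pentagon was at (9.5, 7.2) in frame 1 and (9.5, 8.9) in frame 2.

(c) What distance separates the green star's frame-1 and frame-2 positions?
1.2

The green star moved from (0.9, 8.3) to (1.0, 9.5), a distance of √(0.1² + 1.2²) ≈ 1.2.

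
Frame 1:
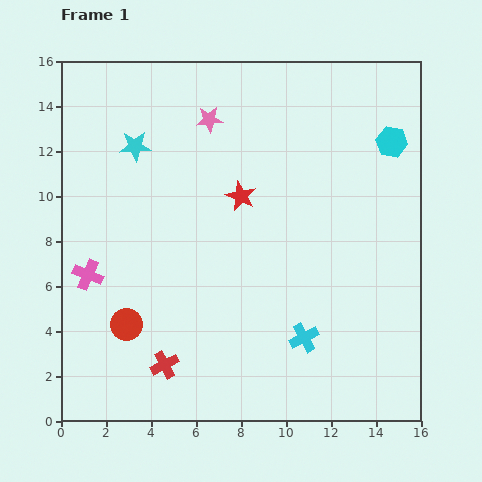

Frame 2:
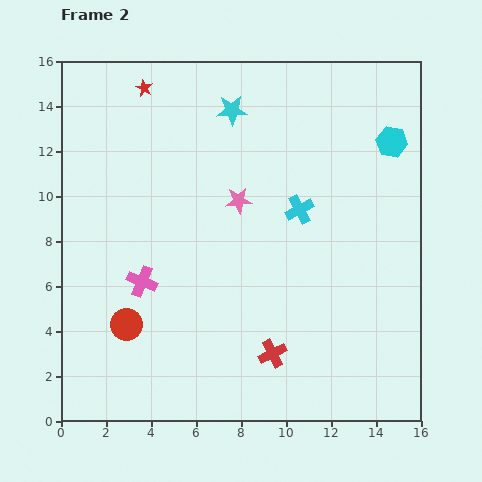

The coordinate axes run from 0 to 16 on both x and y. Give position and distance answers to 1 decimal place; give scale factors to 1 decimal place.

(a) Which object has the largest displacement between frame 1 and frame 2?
the red star

(moved 6.4; next 5.7)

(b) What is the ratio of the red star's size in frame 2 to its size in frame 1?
0.6×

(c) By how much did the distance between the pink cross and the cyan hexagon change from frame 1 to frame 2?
-2.0

Distance in frame 1: 14.7. Distance in frame 2: 12.7.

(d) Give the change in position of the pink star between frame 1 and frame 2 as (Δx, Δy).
(1.3, -3.6)

The pink star was at (6.6, 13.4) in frame 1 and (7.9, 9.8) in frame 2.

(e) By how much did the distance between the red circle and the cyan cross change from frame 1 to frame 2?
+1.3

Distance in frame 1: 7.9. Distance in frame 2: 9.2.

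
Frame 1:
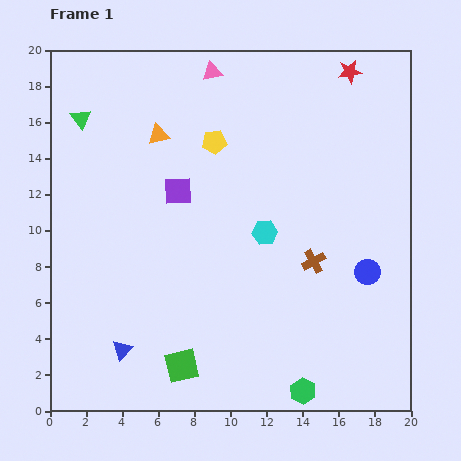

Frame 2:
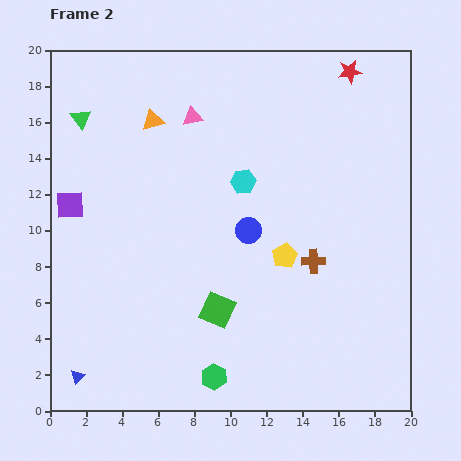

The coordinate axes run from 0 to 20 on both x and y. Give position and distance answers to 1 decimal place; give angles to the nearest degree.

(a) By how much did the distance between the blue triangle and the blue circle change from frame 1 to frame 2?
-1.8

Distance in frame 1: 14.3. Distance in frame 2: 12.5.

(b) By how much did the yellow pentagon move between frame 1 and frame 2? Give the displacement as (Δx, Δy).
(3.9, -6.3)

The yellow pentagon was at (9.1, 14.9) in frame 1 and (13.0, 8.6) in frame 2.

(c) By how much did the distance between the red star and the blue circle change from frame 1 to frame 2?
-0.7

Distance in frame 1: 11.1. Distance in frame 2: 10.4.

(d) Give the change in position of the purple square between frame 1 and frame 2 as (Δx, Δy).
(-6.0, -0.8)

The purple square was at (7.1, 12.2) in frame 1 and (1.1, 11.4) in frame 2.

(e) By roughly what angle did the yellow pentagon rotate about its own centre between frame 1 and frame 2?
22° counter-clockwise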